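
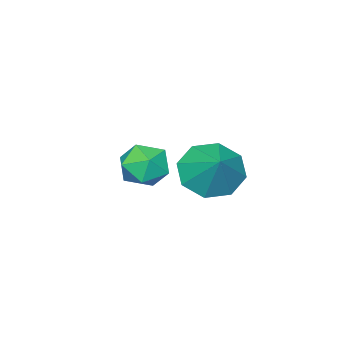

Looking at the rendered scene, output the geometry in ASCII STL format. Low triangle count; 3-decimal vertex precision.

solid 
facet normal -0.446 -0.606 -0.658
outer loop
vertex -2.113 -1.003 1.239
vertex -3.044 -0.68 1.573
vertex -2.379 -0.37 0.836
endloop
endfacet
facet normal 0.939 0.330 -0.102
outer loop
vertex -2.113 -1.003 1.239
vertex -2.379 -0.37 0.836
vertex -2.396 0.2 2.527
endloop
endfacet
facet normal -0.447 -0.606 -0.658
outer loop
vertex -2.379 -0.37 0.836
vertex -3.044 -0.68 1.573
vertex -3.034 0.081 0.865
endloop
endfacet
facet normal 0.539 0.800 -0.264
outer loop
vertex -2.379 -0.37 0.836
vertex -3.034 0.081 0.865
vertex -2.396 0.2 2.527
endloop
endfacet
facet normal -0.447 -0.606 -0.658
outer loop
vertex -3.034 0.081 0.865
vertex -3.044 -0.68 1.573
vertex -3.695 0.087 1.308
endloop
endfacet
facet normal -0.031 0.998 -0.060
outer loop
vertex -3.034 0.081 0.865
vertex -3.695 0.087 1.308
vertex -2.396 0.2 2.527
endloop
endfacet
facet normal -0.447 -0.606 -0.658
outer loop
vertex -3.695 0.087 1.308
vertex -3.044 -0.68 1.573
vertex -3.974 -0.357 1.907
endloop
endfacet
facet normal -0.440 0.807 0.394
outer loop
vertex -3.695 0.087 1.308
vertex -3.974 -0.357 1.907
vertex -2.396 0.2 2.527
endloop
endfacet
facet normal -0.447 -0.606 -0.658
outer loop
vertex -3.974 -0.357 1.907
vertex -3.044 -0.68 1.573
vertex -3.709 -0.99 2.31
endloop
endfacet
facet normal -0.446 0.341 0.828
outer loop
vertex -3.974 -0.357 1.907
vertex -3.709 -0.99 2.31
vertex -2.396 0.2 2.527
endloop
endfacet
facet normal -0.446 -0.607 -0.658
outer loop
vertex -3.709 -0.99 2.31
vertex -3.044 -0.68 1.573
vertex -3.054 -1.441 2.282
endloop
endfacet
facet normal -0.047 -0.129 0.991
outer loop
vertex -3.709 -0.99 2.31
vertex -3.054 -1.441 2.282
vertex -2.396 0.2 2.527
endloop
endfacet
facet normal -0.446 -0.607 -0.658
outer loop
vertex -3.054 -1.441 2.282
vertex -3.044 -0.68 1.573
vertex -2.393 -1.446 1.838
endloop
endfacet
facet normal 0.525 -0.328 0.785
outer loop
vertex -3.054 -1.441 2.282
vertex -2.393 -1.446 1.838
vertex -2.396 0.2 2.527
endloop
endfacet
facet normal -0.446 -0.607 -0.658
outer loop
vertex -2.393 -1.446 1.838
vertex -3.044 -0.68 1.573
vertex -2.113 -1.003 1.239
endloop
endfacet
facet normal 0.932 -0.138 0.334
outer loop
vertex -2.393 -1.446 1.838
vertex -2.113 -1.003 1.239
vertex -2.396 0.2 2.527
endloop
endfacet
facet normal -0.540 -0.204 0.817
outer loop
vertex -4.198 -3.54 0.891
vertex -4.308 -4.401 0.603
vertex -3.593 -4.184 1.13
endloop
endfacet
facet normal -0.055 0.302 0.952
outer loop
vertex -4.198 -3.54 0.891
vertex -3.593 -4.184 1.13
vertex -3.302 -3.352 0.883
endloop
endfacet
facet normal -0.173 0.845 0.506
outer loop
vertex -4.198 -3.54 0.891
vertex -3.302 -3.352 0.883
vertex -3.838 -3.055 0.204
endloop
endfacet
facet normal -0.731 0.676 0.094
outer loop
vertex -4.198 -3.54 0.891
vertex -3.838 -3.055 0.204
vertex -4.46 -3.703 0.031
endloop
endfacet
facet normal -0.958 0.026 0.287
outer loop
vertex -4.198 -3.54 0.891
vertex -4.46 -3.703 0.031
vertex -4.308 -4.401 0.603
endloop
endfacet
facet normal 0.591 0.033 0.806
outer loop
vertex -3.302 -3.352 0.883
vertex -3.593 -4.184 1.13
vertex -2.86 -4.097 0.589
endloop
endfacet
facet normal -0.194 -0.786 0.587
outer loop
vertex -3.593 -4.184 1.13
vertex -4.308 -4.401 0.603
vertex -3.482 -4.745 0.416
endloop
endfacet
facet normal -0.871 -0.411 -0.269
outer loop
vertex -4.308 -4.401 0.603
vertex -4.46 -3.703 0.031
vertex -4.018 -4.448 -0.263
endloop
endfacet
facet normal -0.504 0.639 -0.581
outer loop
vertex -4.46 -3.703 0.031
vertex -3.838 -3.055 0.204
vertex -3.727 -3.616 -0.51
endloop
endfacet
facet normal 0.399 0.913 0.084
outer loop
vertex -3.838 -3.055 0.204
vertex -3.302 -3.352 0.883
vertex -3.012 -3.399 0.017
endloop
endfacet
facet normal 0.731 -0.676 -0.094
outer loop
vertex -3.122 -4.26 -0.271
vertex -2.86 -4.097 0.589
vertex -3.482 -4.745 0.416
endloop
endfacet
facet normal 0.173 -0.845 -0.506
outer loop
vertex -3.122 -4.26 -0.271
vertex -3.482 -4.745 0.416
vertex -4.018 -4.448 -0.263
endloop
endfacet
facet normal 0.055 -0.302 -0.952
outer loop
vertex -3.122 -4.26 -0.271
vertex -4.018 -4.448 -0.263
vertex -3.727 -3.616 -0.51
endloop
endfacet
facet normal 0.540 0.204 -0.817
outer loop
vertex -3.122 -4.26 -0.271
vertex -3.727 -3.616 -0.51
vertex -3.012 -3.399 0.017
endloop
endfacet
facet normal 0.958 -0.026 -0.287
outer loop
vertex -3.122 -4.26 -0.271
vertex -3.012 -3.399 0.017
vertex -2.86 -4.097 0.589
endloop
endfacet
facet normal 0.504 -0.639 0.581
outer loop
vertex -3.482 -4.745 0.416
vertex -2.86 -4.097 0.589
vertex -3.593 -4.184 1.13
endloop
endfacet
facet normal -0.399 -0.913 -0.084
outer loop
vertex -4.018 -4.448 -0.263
vertex -3.482 -4.745 0.416
vertex -4.308 -4.401 0.603
endloop
endfacet
facet normal -0.591 -0.033 -0.806
outer loop
vertex -3.727 -3.616 -0.51
vertex -4.018 -4.448 -0.263
vertex -4.46 -3.703 0.031
endloop
endfacet
facet normal 0.194 0.786 -0.587
outer loop
vertex -3.012 -3.399 0.017
vertex -3.727 -3.616 -0.51
vertex -3.838 -3.055 0.204
endloop
endfacet
facet normal 0.871 0.411 0.269
outer loop
vertex -2.86 -4.097 0.589
vertex -3.012 -3.399 0.017
vertex -3.302 -3.352 0.883
endloop
endfacet

endsolid


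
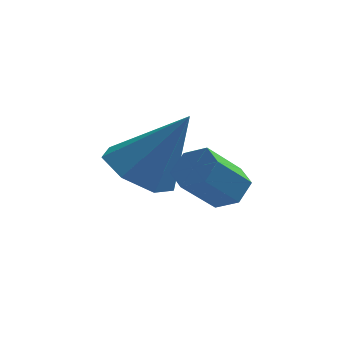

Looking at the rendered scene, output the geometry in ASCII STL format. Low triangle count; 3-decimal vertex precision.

solid 
facet normal 0.508 0.504 -0.698
outer loop
vertex 2.734 1.69 -2.861
vertex 2.5 1.328 -3.293
vertex 2.209 1.84 -3.135
endloop
endfacet
facet normal -0.055 0.827 0.559
outer loop
vertex 2.734 1.69 -2.861
vertex 2.209 1.84 -3.135
vertex 2.073 1.034 -1.955
endloop
endfacet
facet normal -0.054 0.827 0.559
outer loop
vertex 2.073 1.034 -1.955
vertex 2.209 1.84 -3.135
vertex 1.549 1.184 -2.228
endloop
endfacet
facet normal -0.508 -0.505 0.697
outer loop
vertex 2.073 1.034 -1.955
vertex 1.549 1.184 -2.228
vertex 1.84 0.672 -2.387
endloop
endfacet
facet normal 0.509 0.505 -0.697
outer loop
vertex 2.209 1.84 -3.135
vertex 2.5 1.328 -3.293
vertex 1.976 1.478 -3.567
endloop
endfacet
facet normal -0.772 0.626 -0.109
outer loop
vertex 2.209 1.84 -3.135
vertex 1.976 1.478 -3.567
vertex 1.549 1.184 -2.228
endloop
endfacet
facet normal -0.771 0.627 -0.108
outer loop
vertex 1.549 1.184 -2.228
vertex 1.976 1.478 -3.567
vertex 1.315 0.822 -2.66
endloop
endfacet
facet normal -0.507 -0.505 0.698
outer loop
vertex 1.549 1.184 -2.228
vertex 1.315 0.822 -2.66
vertex 1.84 0.672 -2.387
endloop
endfacet
facet normal 0.509 0.505 -0.697
outer loop
vertex 1.976 1.478 -3.567
vertex 2.5 1.328 -3.293
vertex 2.267 0.966 -3.725
endloop
endfacet
facet normal -0.717 -0.201 -0.668
outer loop
vertex 1.976 1.478 -3.567
vertex 2.267 0.966 -3.725
vertex 1.315 0.822 -2.66
endloop
endfacet
facet normal -0.717 -0.200 -0.668
outer loop
vertex 1.315 0.822 -2.66
vertex 2.267 0.966 -3.725
vertex 1.606 0.31 -2.819
endloop
endfacet
facet normal -0.507 -0.505 0.698
outer loop
vertex 1.315 0.822 -2.66
vertex 1.606 0.31 -2.819
vertex 1.84 0.672 -2.387
endloop
endfacet
facet normal 0.508 0.505 -0.697
outer loop
vertex 2.267 0.966 -3.725
vertex 2.5 1.328 -3.293
vertex 2.791 0.816 -3.452
endloop
endfacet
facet normal 0.055 -0.827 -0.559
outer loop
vertex 2.267 0.966 -3.725
vertex 2.791 0.816 -3.452
vertex 1.606 0.31 -2.819
endloop
endfacet
facet normal 0.055 -0.828 -0.559
outer loop
vertex 1.606 0.31 -2.819
vertex 2.791 0.816 -3.452
vertex 2.131 0.16 -2.545
endloop
endfacet
facet normal -0.508 -0.504 0.698
outer loop
vertex 1.606 0.31 -2.819
vertex 2.131 0.16 -2.545
vertex 1.84 0.672 -2.387
endloop
endfacet
facet normal 0.507 0.505 -0.698
outer loop
vertex 2.791 0.816 -3.452
vertex 2.5 1.328 -3.293
vertex 3.025 1.178 -3.02
endloop
endfacet
facet normal 0.771 -0.627 0.108
outer loop
vertex 2.791 0.816 -3.452
vertex 3.025 1.178 -3.02
vertex 2.131 0.16 -2.545
endloop
endfacet
facet normal 0.772 -0.627 0.109
outer loop
vertex 2.131 0.16 -2.545
vertex 3.025 1.178 -3.02
vertex 2.364 0.522 -2.113
endloop
endfacet
facet normal -0.509 -0.505 0.697
outer loop
vertex 2.131 0.16 -2.545
vertex 2.364 0.522 -2.113
vertex 1.84 0.672 -2.387
endloop
endfacet
facet normal 0.507 0.505 -0.698
outer loop
vertex 3.025 1.178 -3.02
vertex 2.5 1.328 -3.293
vertex 2.734 1.69 -2.861
endloop
endfacet
facet normal 0.717 0.200 0.668
outer loop
vertex 3.025 1.178 -3.02
vertex 2.734 1.69 -2.861
vertex 2.364 0.522 -2.113
endloop
endfacet
facet normal 0.716 0.201 0.668
outer loop
vertex 2.364 0.522 -2.113
vertex 2.734 1.69 -2.861
vertex 2.073 1.034 -1.955
endloop
endfacet
facet normal -0.509 -0.505 0.697
outer loop
vertex 2.364 0.522 -2.113
vertex 2.073 1.034 -1.955
vertex 1.84 0.672 -2.387
endloop
endfacet
facet normal -0.556 -0.067 -0.829
outer loop
vertex 1.11 2.783 -4.197
vertex 0.279 2.861 -3.646
vertex 0.818 3.59 -4.066
endloop
endfacet
facet normal 0.918 0.359 -0.167
outer loop
vertex 1.11 2.783 -4.197
vertex 0.818 3.59 -4.066
vertex 1.441 2.999 -1.914
endloop
endfacet
facet normal -0.556 -0.066 -0.829
outer loop
vertex 0.818 3.59 -4.066
vertex 0.279 2.861 -3.646
vertex 0.121 3.848 -3.619
endloop
endfacet
facet normal 0.415 0.901 0.127
outer loop
vertex 0.818 3.59 -4.066
vertex 0.121 3.848 -3.619
vertex 1.441 2.999 -1.914
endloop
endfacet
facet normal -0.556 -0.066 -0.829
outer loop
vertex 0.121 3.848 -3.619
vertex 0.279 2.861 -3.646
vertex -0.458 3.362 -3.192
endloop
endfacet
facet normal -0.236 0.785 0.573
outer loop
vertex 0.121 3.848 -3.619
vertex -0.458 3.362 -3.192
vertex 1.441 2.999 -1.914
endloop
endfacet
facet normal -0.556 -0.068 -0.828
outer loop
vertex -0.458 3.362 -3.192
vertex 0.279 2.861 -3.646
vertex -0.481 2.499 -3.106
endloop
endfacet
facet normal -0.543 0.098 0.834
outer loop
vertex -0.458 3.362 -3.192
vertex -0.481 2.499 -3.106
vertex 1.441 2.999 -1.914
endloop
endfacet
facet normal -0.557 -0.066 -0.828
outer loop
vertex -0.481 2.499 -3.106
vertex 0.279 2.861 -3.646
vertex 0.067 1.908 -3.427
endloop
endfacet
facet normal -0.276 -0.643 0.714
outer loop
vertex -0.481 2.499 -3.106
vertex 0.067 1.908 -3.427
vertex 1.441 2.999 -1.914
endloop
endfacet
facet normal -0.557 -0.067 -0.828
outer loop
vertex 0.067 1.908 -3.427
vertex 0.279 2.861 -3.646
vertex 0.775 2.035 -3.913
endloop
endfacet
facet normal 0.366 -0.880 0.303
outer loop
vertex 0.067 1.908 -3.427
vertex 0.775 2.035 -3.913
vertex 1.441 2.999 -1.914
endloop
endfacet
facet normal -0.556 -0.066 -0.829
outer loop
vertex 0.775 2.035 -3.913
vertex 0.279 2.861 -3.646
vertex 1.11 2.783 -4.197
endloop
endfacet
facet normal 0.896 -0.435 -0.089
outer loop
vertex 0.775 2.035 -3.913
vertex 1.11 2.783 -4.197
vertex 1.441 2.999 -1.914
endloop
endfacet

endsolid


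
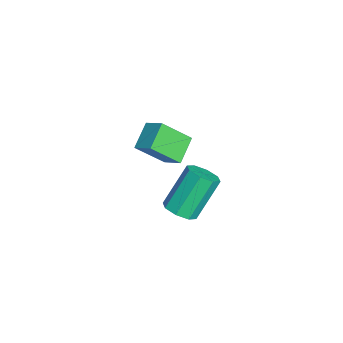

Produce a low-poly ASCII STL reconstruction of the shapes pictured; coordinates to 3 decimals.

solid 
facet normal 0.360 -0.462 -0.811
outer loop
vertex 3.798 0.378 0.619
vertex 3.156 0.536 0.244
vertex 3.823 0.887 0.34
endloop
endfacet
facet normal 0.932 0.138 0.335
outer loop
vertex 3.798 0.378 0.619
vertex 3.823 0.887 0.34
vertex 3.045 1.346 2.312
endloop
endfacet
facet normal 0.932 0.137 0.336
outer loop
vertex 3.045 1.346 2.312
vertex 3.823 0.887 0.34
vertex 3.071 1.855 2.032
endloop
endfacet
facet normal -0.360 0.464 0.809
outer loop
vertex 3.045 1.346 2.312
vertex 3.071 1.855 2.032
vertex 2.404 1.504 1.936
endloop
endfacet
facet normal 0.360 -0.463 -0.810
outer loop
vertex 3.823 0.887 0.34
vertex 3.156 0.536 0.244
vertex 3.458 1.191 0.004
endloop
endfacet
facet normal 0.691 0.716 -0.103
outer loop
vertex 3.823 0.887 0.34
vertex 3.458 1.191 0.004
vertex 3.071 1.855 2.032
endloop
endfacet
facet normal 0.691 0.716 -0.103
outer loop
vertex 3.071 1.855 2.032
vertex 3.458 1.191 0.004
vertex 2.706 2.159 1.696
endloop
endfacet
facet normal -0.360 0.463 0.810
outer loop
vertex 3.071 1.855 2.032
vertex 2.706 2.159 1.696
vertex 2.404 1.504 1.936
endloop
endfacet
facet normal 0.361 -0.463 -0.809
outer loop
vertex 3.458 1.191 0.004
vertex 3.156 0.536 0.244
vertex 2.916 1.111 -0.192
endloop
endfacet
facet normal 0.045 0.876 -0.481
outer loop
vertex 3.458 1.191 0.004
vertex 2.916 1.111 -0.192
vertex 2.706 2.159 1.696
endloop
endfacet
facet normal 0.044 0.876 -0.481
outer loop
vertex 2.706 2.159 1.696
vertex 2.916 1.111 -0.192
vertex 2.164 2.079 1.501
endloop
endfacet
facet normal -0.360 0.463 0.810
outer loop
vertex 2.706 2.159 1.696
vertex 2.164 2.079 1.501
vertex 2.404 1.504 1.936
endloop
endfacet
facet normal 0.361 -0.463 -0.810
outer loop
vertex 2.916 1.111 -0.192
vertex 3.156 0.536 0.244
vertex 2.515 0.694 -0.132
endloop
endfacet
facet normal -0.628 0.521 -0.577
outer loop
vertex 2.916 1.111 -0.192
vertex 2.515 0.694 -0.132
vertex 2.164 2.079 1.501
endloop
endfacet
facet normal -0.628 0.522 -0.578
outer loop
vertex 2.164 2.079 1.501
vertex 2.515 0.694 -0.132
vertex 1.762 1.662 1.561
endloop
endfacet
facet normal -0.359 0.463 0.810
outer loop
vertex 2.164 2.079 1.501
vertex 1.762 1.662 1.561
vertex 2.404 1.504 1.936
endloop
endfacet
facet normal 0.360 -0.464 -0.809
outer loop
vertex 2.515 0.694 -0.132
vertex 3.156 0.536 0.244
vertex 2.489 0.185 0.148
endloop
endfacet
facet normal -0.932 -0.137 -0.336
outer loop
vertex 2.515 0.694 -0.132
vertex 2.489 0.185 0.148
vertex 1.762 1.662 1.561
endloop
endfacet
facet normal -0.932 -0.138 -0.335
outer loop
vertex 1.762 1.662 1.561
vertex 2.489 0.185 0.148
vertex 1.737 1.153 1.84
endloop
endfacet
facet normal -0.360 0.462 0.811
outer loop
vertex 1.762 1.662 1.561
vertex 1.737 1.153 1.84
vertex 2.404 1.504 1.936
endloop
endfacet
facet normal 0.360 -0.463 -0.810
outer loop
vertex 2.489 0.185 0.148
vertex 3.156 0.536 0.244
vertex 2.854 -0.119 0.484
endloop
endfacet
facet normal -0.691 -0.716 0.103
outer loop
vertex 2.489 0.185 0.148
vertex 2.854 -0.119 0.484
vertex 1.737 1.153 1.84
endloop
endfacet
facet normal -0.691 -0.716 0.103
outer loop
vertex 1.737 1.153 1.84
vertex 2.854 -0.119 0.484
vertex 2.102 0.849 2.176
endloop
endfacet
facet normal -0.360 0.463 0.810
outer loop
vertex 1.737 1.153 1.84
vertex 2.102 0.849 2.176
vertex 2.404 1.504 1.936
endloop
endfacet
facet normal 0.360 -0.463 -0.810
outer loop
vertex 2.854 -0.119 0.484
vertex 3.156 0.536 0.244
vertex 3.396 -0.039 0.679
endloop
endfacet
facet normal -0.044 -0.875 0.481
outer loop
vertex 2.854 -0.119 0.484
vertex 3.396 -0.039 0.679
vertex 2.102 0.849 2.176
endloop
endfacet
facet normal -0.045 -0.876 0.481
outer loop
vertex 2.102 0.849 2.176
vertex 3.396 -0.039 0.679
vertex 2.644 0.929 2.372
endloop
endfacet
facet normal -0.361 0.463 0.809
outer loop
vertex 2.102 0.849 2.176
vertex 2.644 0.929 2.372
vertex 2.404 1.504 1.936
endloop
endfacet
facet normal 0.359 -0.463 -0.810
outer loop
vertex 3.396 -0.039 0.679
vertex 3.156 0.536 0.244
vertex 3.798 0.378 0.619
endloop
endfacet
facet normal 0.628 -0.522 0.577
outer loop
vertex 3.396 -0.039 0.679
vertex 3.798 0.378 0.619
vertex 2.644 0.929 2.372
endloop
endfacet
facet normal 0.628 -0.521 0.577
outer loop
vertex 2.644 0.929 2.372
vertex 3.798 0.378 0.619
vertex 3.045 1.346 2.312
endloop
endfacet
facet normal -0.361 0.463 0.810
outer loop
vertex 2.644 0.929 2.372
vertex 3.045 1.346 2.312
vertex 2.404 1.504 1.936
endloop
endfacet
facet normal -0.619 -0.600 -0.507
outer loop
vertex -1.735 -1.264 -0.142
vertex -2.804 -0.767 0.575
vertex -1.964 0.002 -1.359
endloop
endfacet
facet normal 0.774 -0.360 -0.520
outer loop
vertex -1.276 0.667 -0.795
vertex -1.735 -1.264 -0.142
vertex -1.964 0.002 -1.359
endloop
endfacet
facet normal -0.620 -0.599 -0.507
outer loop
vertex -1.964 0.002 -1.359
vertex -2.804 -0.767 0.575
vertex -3.032 0.499 -0.641
endloop
endfacet
facet normal -0.129 0.715 -0.687
outer loop
vertex -3.032 0.499 -0.641
vertex -1.276 0.667 -0.795
vertex -1.964 0.002 -1.359
endloop
endfacet
facet normal 0.128 -0.715 0.687
outer loop
vertex -1.735 -1.264 -0.142
vertex -2.116 -0.102 1.139
vertex -2.804 -0.767 0.575
endloop
endfacet
facet normal 0.775 -0.360 -0.520
outer loop
vertex -1.048 -0.599 0.421
vertex -1.735 -1.264 -0.142
vertex -1.276 0.667 -0.795
endloop
endfacet
facet normal 0.129 -0.715 0.687
outer loop
vertex -1.048 -0.599 0.421
vertex -2.116 -0.102 1.139
vertex -1.735 -1.264 -0.142
endloop
endfacet
facet normal -0.774 0.360 0.520
outer loop
vertex -2.804 -0.767 0.575
vertex -2.116 -0.102 1.139
vertex -3.032 0.499 -0.641
endloop
endfacet
facet normal -0.129 0.715 -0.687
outer loop
vertex -2.345 1.164 -0.078
vertex -1.276 0.667 -0.795
vertex -3.032 0.499 -0.641
endloop
endfacet
facet normal -0.775 0.360 0.520
outer loop
vertex -3.032 0.499 -0.641
vertex -2.116 -0.102 1.139
vertex -2.345 1.164 -0.078
endloop
endfacet
facet normal 0.619 0.599 0.508
outer loop
vertex -2.345 1.164 -0.078
vertex -1.048 -0.599 0.421
vertex -1.276 0.667 -0.795
endloop
endfacet
facet normal 0.620 0.599 0.507
outer loop
vertex -2.116 -0.102 1.139
vertex -1.048 -0.599 0.421
vertex -2.345 1.164 -0.078
endloop
endfacet

endsolid


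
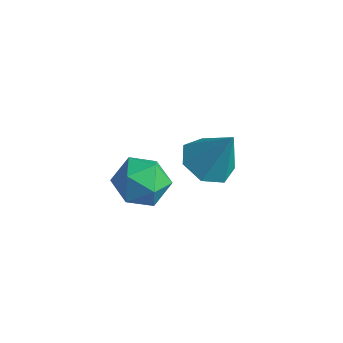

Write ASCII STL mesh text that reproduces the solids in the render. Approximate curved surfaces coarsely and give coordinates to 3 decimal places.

solid 
facet normal -0.447 0.809 -0.382
outer loop
vertex -2.498 -2.145 0.94
vertex -3.268 -2.391 1.319
vertex -2.699 -1.866 1.765
endloop
endfacet
facet normal 0.244 0.935 -0.257
outer loop
vertex -2.498 -2.145 0.94
vertex -2.699 -1.866 1.765
vertex -1.869 -2.135 1.575
endloop
endfacet
facet normal 0.627 0.462 -0.628
outer loop
vertex -2.498 -2.145 0.94
vertex -1.869 -2.135 1.575
vertex -1.924 -2.826 1.012
endloop
endfacet
facet normal 0.172 0.041 -0.984
outer loop
vertex -2.498 -2.145 0.94
vertex -1.924 -2.826 1.012
vertex -2.789 -2.985 0.854
endloop
endfacet
facet normal -0.491 0.255 -0.833
outer loop
vertex -2.498 -2.145 0.94
vertex -2.789 -2.985 0.854
vertex -3.268 -2.391 1.319
endloop
endfacet
facet normal 0.366 0.821 0.437
outer loop
vertex -1.869 -2.135 1.575
vertex -2.699 -1.866 1.765
vertex -2.251 -2.375 2.346
endloop
endfacet
facet normal -0.752 0.617 0.233
outer loop
vertex -2.699 -1.866 1.765
vertex -3.268 -2.391 1.319
vertex -3.116 -2.534 2.188
endloop
endfacet
facet normal -0.824 -0.277 -0.494
outer loop
vertex -3.268 -2.391 1.319
vertex -2.789 -2.985 0.854
vertex -3.171 -3.225 1.625
endloop
endfacet
facet normal 0.250 -0.625 -0.740
outer loop
vertex -2.789 -2.985 0.854
vertex -1.924 -2.826 1.012
vertex -2.341 -3.494 1.435
endloop
endfacet
facet normal 0.985 0.055 -0.163
outer loop
vertex -1.924 -2.826 1.012
vertex -1.869 -2.135 1.575
vertex -1.772 -2.969 1.881
endloop
endfacet
facet normal -0.172 -0.041 0.984
outer loop
vertex -2.542 -3.215 2.26
vertex -2.251 -2.375 2.346
vertex -3.116 -2.534 2.188
endloop
endfacet
facet normal -0.627 -0.462 0.628
outer loop
vertex -2.542 -3.215 2.26
vertex -3.116 -2.534 2.188
vertex -3.171 -3.225 1.625
endloop
endfacet
facet normal -0.244 -0.935 0.257
outer loop
vertex -2.542 -3.215 2.26
vertex -3.171 -3.225 1.625
vertex -2.341 -3.494 1.435
endloop
endfacet
facet normal 0.447 -0.809 0.382
outer loop
vertex -2.542 -3.215 2.26
vertex -2.341 -3.494 1.435
vertex -1.772 -2.969 1.881
endloop
endfacet
facet normal 0.491 -0.255 0.833
outer loop
vertex -2.542 -3.215 2.26
vertex -1.772 -2.969 1.881
vertex -2.251 -2.375 2.346
endloop
endfacet
facet normal -0.250 0.625 0.740
outer loop
vertex -3.116 -2.534 2.188
vertex -2.251 -2.375 2.346
vertex -2.699 -1.866 1.765
endloop
endfacet
facet normal -0.985 -0.055 0.163
outer loop
vertex -3.171 -3.225 1.625
vertex -3.116 -2.534 2.188
vertex -3.268 -2.391 1.319
endloop
endfacet
facet normal -0.366 -0.821 -0.437
outer loop
vertex -2.341 -3.494 1.435
vertex -3.171 -3.225 1.625
vertex -2.789 -2.985 0.854
endloop
endfacet
facet normal 0.752 -0.617 -0.233
outer loop
vertex -1.772 -2.969 1.881
vertex -2.341 -3.494 1.435
vertex -1.924 -2.826 1.012
endloop
endfacet
facet normal 0.824 0.277 0.494
outer loop
vertex -2.251 -2.375 2.346
vertex -1.772 -2.969 1.881
vertex -1.869 -2.135 1.575
endloop
endfacet
facet normal -0.436 -0.185 -0.881
outer loop
vertex -1.955 0.171 -0.363
vertex -2.742 0.341 -0.009
vertex -2.185 0.898 -0.402
endloop
endfacet
facet normal 0.953 0.300 -0.035
outer loop
vertex -1.955 0.171 -0.363
vertex -2.185 0.898 -0.402
vertex -2.038 0.639 1.409
endloop
endfacet
facet normal -0.437 -0.185 -0.880
outer loop
vertex -2.185 0.898 -0.402
vertex -2.742 0.341 -0.009
vertex -2.835 1.205 -0.144
endloop
endfacet
facet normal 0.454 0.886 0.090
outer loop
vertex -2.185 0.898 -0.402
vertex -2.835 1.205 -0.144
vertex -2.038 0.639 1.409
endloop
endfacet
facet normal -0.438 -0.185 -0.880
outer loop
vertex -2.835 1.205 -0.144
vertex -2.742 0.341 -0.009
vertex -3.414 0.862 0.216
endloop
endfacet
facet normal -0.240 0.866 0.439
outer loop
vertex -2.835 1.205 -0.144
vertex -3.414 0.862 0.216
vertex -2.038 0.639 1.409
endloop
endfacet
facet normal -0.438 -0.185 -0.880
outer loop
vertex -3.414 0.862 0.216
vertex -2.742 0.341 -0.009
vertex -3.487 0.126 0.407
endloop
endfacet
facet normal -0.609 0.255 0.751
outer loop
vertex -3.414 0.862 0.216
vertex -3.487 0.126 0.407
vertex -2.038 0.639 1.409
endloop
endfacet
facet normal -0.438 -0.185 -0.880
outer loop
vertex -3.487 0.126 0.407
vertex -2.742 0.341 -0.009
vertex -2.999 -0.448 0.285
endloop
endfacet
facet normal -0.374 -0.486 0.790
outer loop
vertex -3.487 0.126 0.407
vertex -2.999 -0.448 0.285
vertex -2.038 0.639 1.409
endloop
endfacet
facet normal -0.437 -0.186 -0.880
outer loop
vertex -2.999 -0.448 0.285
vertex -2.742 0.341 -0.009
vertex -2.317 -0.428 -0.058
endloop
endfacet
facet normal 0.288 -0.800 0.527
outer loop
vertex -2.999 -0.448 0.285
vertex -2.317 -0.428 -0.058
vertex -2.038 0.639 1.409
endloop
endfacet
facet normal -0.436 -0.185 -0.881
outer loop
vertex -2.317 -0.428 -0.058
vertex -2.742 0.341 -0.009
vertex -1.955 0.171 -0.363
endloop
endfacet
facet normal 0.879 -0.450 0.160
outer loop
vertex -2.317 -0.428 -0.058
vertex -1.955 0.171 -0.363
vertex -2.038 0.639 1.409
endloop
endfacet

endsolid


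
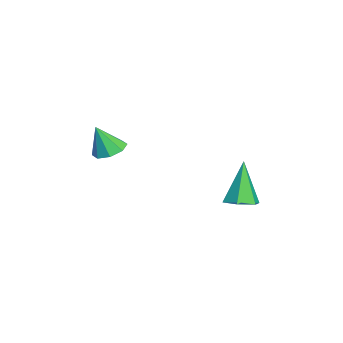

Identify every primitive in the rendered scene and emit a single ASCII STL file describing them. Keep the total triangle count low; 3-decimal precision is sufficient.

solid 
facet normal -0.069 0.383 -0.921
outer loop
vertex -0.039 -2.755 2.112
vertex -0.539 -3.284 1.93
vertex -0.579 -2.593 2.22
endloop
endfacet
facet normal 0.328 0.616 0.716
outer loop
vertex -0.039 -2.755 2.112
vertex -0.579 -2.593 2.22
vertex -0.441 -3.816 3.21
endloop
endfacet
facet normal -0.069 0.383 -0.921
outer loop
vertex -0.579 -2.593 2.22
vertex -0.539 -3.284 1.93
vertex -1.096 -2.836 2.158
endloop
endfacet
facet normal -0.354 0.564 0.746
outer loop
vertex -0.579 -2.593 2.22
vertex -1.096 -2.836 2.158
vertex -0.441 -3.816 3.21
endloop
endfacet
facet normal -0.069 0.383 -0.921
outer loop
vertex -1.096 -2.836 2.158
vertex -0.539 -3.284 1.93
vertex -1.286 -3.342 1.962
endloop
endfacet
facet normal -0.811 0.080 0.580
outer loop
vertex -1.096 -2.836 2.158
vertex -1.286 -3.342 1.962
vertex -0.441 -3.816 3.21
endloop
endfacet
facet normal -0.069 0.382 -0.921
outer loop
vertex -1.286 -3.342 1.962
vertex -0.539 -3.284 1.93
vertex -1.038 -3.813 1.748
endloop
endfacet
facet normal -0.773 -0.550 0.315
outer loop
vertex -1.286 -3.342 1.962
vertex -1.038 -3.813 1.748
vertex -0.441 -3.816 3.21
endloop
endfacet
facet normal -0.070 0.383 -0.921
outer loop
vertex -1.038 -3.813 1.748
vertex -0.539 -3.284 1.93
vertex -0.498 -3.974 1.64
endloop
endfacet
facet normal -0.265 -0.959 0.106
outer loop
vertex -1.038 -3.813 1.748
vertex -0.498 -3.974 1.64
vertex -0.441 -3.816 3.21
endloop
endfacet
facet normal -0.070 0.383 -0.921
outer loop
vertex -0.498 -3.974 1.64
vertex -0.539 -3.284 1.93
vertex 0.018 -3.731 1.702
endloop
endfacet
facet normal 0.417 -0.906 0.076
outer loop
vertex -0.498 -3.974 1.64
vertex 0.018 -3.731 1.702
vertex -0.441 -3.816 3.21
endloop
endfacet
facet normal -0.070 0.382 -0.921
outer loop
vertex 0.018 -3.731 1.702
vertex -0.539 -3.284 1.93
vertex 0.209 -3.226 1.897
endloop
endfacet
facet normal 0.873 -0.424 0.242
outer loop
vertex 0.018 -3.731 1.702
vertex 0.209 -3.226 1.897
vertex -0.441 -3.816 3.21
endloop
endfacet
facet normal -0.070 0.383 -0.921
outer loop
vertex 0.209 -3.226 1.897
vertex -0.539 -3.284 1.93
vertex -0.039 -2.755 2.112
endloop
endfacet
facet normal 0.836 0.209 0.508
outer loop
vertex 0.209 -3.226 1.897
vertex -0.039 -2.755 2.112
vertex -0.441 -3.816 3.21
endloop
endfacet
facet normal 0.363 -0.050 -0.931
outer loop
vertex 0.285 1.688 -0.65
vertex -0.402 1.858 -0.927
vertex 0.091 2.414 -0.765
endloop
endfacet
facet normal 0.744 0.294 0.600
outer loop
vertex 0.285 1.688 -0.65
vertex 0.091 2.414 -0.765
vertex -1.158 1.962 1.007
endloop
endfacet
facet normal 0.363 -0.050 -0.931
outer loop
vertex 0.091 2.414 -0.765
vertex -0.402 1.858 -0.927
vertex -0.596 2.584 -1.042
endloop
endfacet
facet normal 0.106 0.943 0.315
outer loop
vertex 0.091 2.414 -0.765
vertex -0.596 2.584 -1.042
vertex -1.158 1.962 1.007
endloop
endfacet
facet normal 0.364 -0.050 -0.930
outer loop
vertex -0.596 2.584 -1.042
vertex -0.402 1.858 -0.927
vertex -1.088 2.028 -1.205
endloop
endfacet
facet normal -0.748 0.663 -0.004
outer loop
vertex -0.596 2.584 -1.042
vertex -1.088 2.028 -1.205
vertex -1.158 1.962 1.007
endloop
endfacet
facet normal 0.364 -0.050 -0.930
outer loop
vertex -1.088 2.028 -1.205
vertex -0.402 1.858 -0.927
vertex -0.894 1.303 -1.09
endloop
endfacet
facet normal -0.964 -0.264 -0.038
outer loop
vertex -1.088 2.028 -1.205
vertex -0.894 1.303 -1.09
vertex -1.158 1.962 1.007
endloop
endfacet
facet normal 0.364 -0.050 -0.930
outer loop
vertex -0.894 1.303 -1.09
vertex -0.402 1.858 -0.927
vertex -0.208 1.132 -0.812
endloop
endfacet
facet normal -0.327 -0.913 0.246
outer loop
vertex -0.894 1.303 -1.09
vertex -0.208 1.132 -0.812
vertex -1.158 1.962 1.007
endloop
endfacet
facet normal 0.363 -0.050 -0.931
outer loop
vertex -0.208 1.132 -0.812
vertex -0.402 1.858 -0.927
vertex 0.285 1.688 -0.65
endloop
endfacet
facet normal 0.529 -0.633 0.565
outer loop
vertex -0.208 1.132 -0.812
vertex 0.285 1.688 -0.65
vertex -1.158 1.962 1.007
endloop
endfacet

endsolid


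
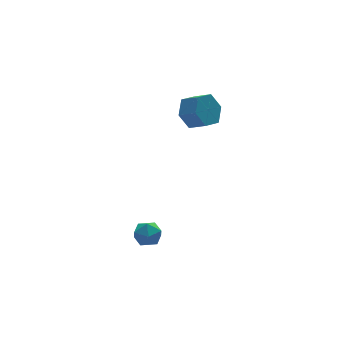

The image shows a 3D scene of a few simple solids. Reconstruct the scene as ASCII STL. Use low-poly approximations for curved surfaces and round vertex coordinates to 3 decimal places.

solid 
facet normal 0.218 0.581 0.784
outer loop
vertex -2.192 0.846 -2.812
vertex -2.055 0.239 -2.4
vertex -1.504 0.558 -2.79
endloop
endfacet
facet normal 0.376 0.911 0.171
outer loop
vertex -2.192 0.846 -2.812
vertex -1.504 0.558 -2.79
vertex -1.788 0.797 -3.438
endloop
endfacet
facet normal -0.221 0.951 -0.217
outer loop
vertex -2.192 0.846 -2.812
vertex -1.788 0.797 -3.438
vertex -2.514 0.626 -3.448
endloop
endfacet
facet normal -0.748 0.646 0.155
outer loop
vertex -2.192 0.846 -2.812
vertex -2.514 0.626 -3.448
vertex -2.679 0.281 -2.807
endloop
endfacet
facet normal -0.477 0.418 0.774
outer loop
vertex -2.192 0.846 -2.812
vertex -2.679 0.281 -2.807
vertex -2.055 0.239 -2.4
endloop
endfacet
facet normal 0.844 0.505 -0.184
outer loop
vertex -1.788 0.797 -3.438
vertex -1.504 0.558 -2.79
vertex -1.401 0.159 -3.413
endloop
endfacet
facet normal 0.589 -0.030 0.808
outer loop
vertex -1.504 0.558 -2.79
vertex -2.055 0.239 -2.4
vertex -1.566 -0.186 -2.772
endloop
endfacet
facet normal -0.536 -0.294 0.791
outer loop
vertex -2.055 0.239 -2.4
vertex -2.679 0.281 -2.807
vertex -2.292 -0.357 -2.782
endloop
endfacet
facet normal -0.975 0.076 -0.210
outer loop
vertex -2.679 0.281 -2.807
vertex -2.514 0.626 -3.448
vertex -2.576 -0.118 -3.43
endloop
endfacet
facet normal -0.123 0.570 -0.813
outer loop
vertex -2.514 0.626 -3.448
vertex -1.788 0.797 -3.438
vertex -2.025 0.201 -3.82
endloop
endfacet
facet normal 0.748 -0.646 -0.155
outer loop
vertex -1.888 -0.406 -3.408
vertex -1.401 0.159 -3.413
vertex -1.566 -0.186 -2.772
endloop
endfacet
facet normal 0.221 -0.951 0.217
outer loop
vertex -1.888 -0.406 -3.408
vertex -1.566 -0.186 -2.772
vertex -2.292 -0.357 -2.782
endloop
endfacet
facet normal -0.376 -0.911 -0.171
outer loop
vertex -1.888 -0.406 -3.408
vertex -2.292 -0.357 -2.782
vertex -2.576 -0.118 -3.43
endloop
endfacet
facet normal -0.218 -0.581 -0.784
outer loop
vertex -1.888 -0.406 -3.408
vertex -2.576 -0.118 -3.43
vertex -2.025 0.201 -3.82
endloop
endfacet
facet normal 0.477 -0.418 -0.774
outer loop
vertex -1.888 -0.406 -3.408
vertex -2.025 0.201 -3.82
vertex -1.401 0.159 -3.413
endloop
endfacet
facet normal 0.975 -0.076 0.210
outer loop
vertex -1.566 -0.186 -2.772
vertex -1.401 0.159 -3.413
vertex -1.504 0.558 -2.79
endloop
endfacet
facet normal 0.123 -0.570 0.813
outer loop
vertex -2.292 -0.357 -2.782
vertex -1.566 -0.186 -2.772
vertex -2.055 0.239 -2.4
endloop
endfacet
facet normal -0.844 -0.505 0.184
outer loop
vertex -2.576 -0.118 -3.43
vertex -2.292 -0.357 -2.782
vertex -2.679 0.281 -2.807
endloop
endfacet
facet normal -0.589 0.030 -0.808
outer loop
vertex -2.025 0.201 -3.82
vertex -2.576 -0.118 -3.43
vertex -2.514 0.626 -3.448
endloop
endfacet
facet normal 0.536 0.294 -0.791
outer loop
vertex -1.401 0.159 -3.413
vertex -2.025 0.201 -3.82
vertex -1.788 0.797 -3.438
endloop
endfacet
facet normal -0.439 0.752 -0.492
outer loop
vertex 1.883 3.153 2.908
vertex 1.421 2.546 2.393
vertex 1.058 2.851 3.182
endloop
endfacet
facet normal 0.062 0.572 0.818
outer loop
vertex 1.883 3.153 2.908
vertex 1.058 2.851 3.182
vertex 2.321 2.401 3.401
endloop
endfacet
facet normal 0.062 0.573 0.817
outer loop
vertex 2.321 2.401 3.401
vertex 1.058 2.851 3.182
vertex 1.496 2.1 3.675
endloop
endfacet
facet normal 0.438 -0.751 0.494
outer loop
vertex 2.321 2.401 3.401
vertex 1.496 2.1 3.675
vertex 1.859 1.794 2.887
endloop
endfacet
facet normal -0.439 0.751 -0.493
outer loop
vertex 1.058 2.851 3.182
vertex 1.421 2.546 2.393
vertex 0.596 2.244 2.668
endloop
endfacet
facet normal -0.745 0.003 0.667
outer loop
vertex 1.058 2.851 3.182
vertex 0.596 2.244 2.668
vertex 1.496 2.1 3.675
endloop
endfacet
facet normal -0.745 0.003 0.667
outer loop
vertex 1.496 2.1 3.675
vertex 0.596 2.244 2.668
vertex 1.034 1.493 3.161
endloop
endfacet
facet normal 0.438 -0.751 0.494
outer loop
vertex 1.496 2.1 3.675
vertex 1.034 1.493 3.161
vertex 1.859 1.794 2.887
endloop
endfacet
facet normal -0.439 0.751 -0.493
outer loop
vertex 0.596 2.244 2.668
vertex 1.421 2.546 2.393
vertex 0.959 1.939 1.879
endloop
endfacet
facet normal -0.808 -0.570 -0.151
outer loop
vertex 0.596 2.244 2.668
vertex 0.959 1.939 1.879
vertex 1.034 1.493 3.161
endloop
endfacet
facet normal -0.808 -0.570 -0.151
outer loop
vertex 1.034 1.493 3.161
vertex 0.959 1.939 1.879
vertex 1.397 1.187 2.372
endloop
endfacet
facet normal 0.438 -0.752 0.493
outer loop
vertex 1.034 1.493 3.161
vertex 1.397 1.187 2.372
vertex 1.859 1.794 2.887
endloop
endfacet
facet normal -0.438 0.751 -0.494
outer loop
vertex 0.959 1.939 1.879
vertex 1.421 2.546 2.393
vertex 1.784 2.24 1.605
endloop
endfacet
facet normal -0.063 -0.572 -0.818
outer loop
vertex 0.959 1.939 1.879
vertex 1.784 2.24 1.605
vertex 1.397 1.187 2.372
endloop
endfacet
facet normal -0.062 -0.573 -0.817
outer loop
vertex 1.397 1.187 2.372
vertex 1.784 2.24 1.605
vertex 2.222 1.489 2.098
endloop
endfacet
facet normal 0.439 -0.752 0.492
outer loop
vertex 1.397 1.187 2.372
vertex 2.222 1.489 2.098
vertex 1.859 1.794 2.887
endloop
endfacet
facet normal -0.438 0.751 -0.494
outer loop
vertex 1.784 2.24 1.605
vertex 1.421 2.546 2.393
vertex 2.246 2.847 2.119
endloop
endfacet
facet normal 0.745 -0.003 -0.667
outer loop
vertex 1.784 2.24 1.605
vertex 2.246 2.847 2.119
vertex 2.222 1.489 2.098
endloop
endfacet
facet normal 0.745 -0.003 -0.667
outer loop
vertex 2.222 1.489 2.098
vertex 2.246 2.847 2.119
vertex 2.684 2.096 2.612
endloop
endfacet
facet normal 0.439 -0.751 0.493
outer loop
vertex 2.222 1.489 2.098
vertex 2.684 2.096 2.612
vertex 1.859 1.794 2.887
endloop
endfacet
facet normal -0.438 0.752 -0.493
outer loop
vertex 2.246 2.847 2.119
vertex 1.421 2.546 2.393
vertex 1.883 3.153 2.908
endloop
endfacet
facet normal 0.808 0.570 0.151
outer loop
vertex 2.246 2.847 2.119
vertex 1.883 3.153 2.908
vertex 2.684 2.096 2.612
endloop
endfacet
facet normal 0.808 0.570 0.151
outer loop
vertex 2.684 2.096 2.612
vertex 1.883 3.153 2.908
vertex 2.321 2.401 3.401
endloop
endfacet
facet normal 0.439 -0.751 0.493
outer loop
vertex 2.684 2.096 2.612
vertex 2.321 2.401 3.401
vertex 1.859 1.794 2.887
endloop
endfacet

endsolid


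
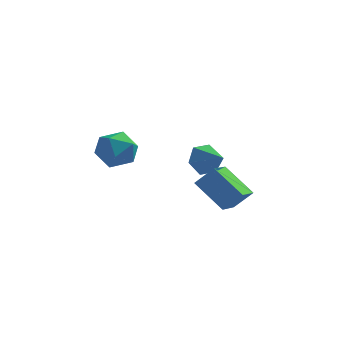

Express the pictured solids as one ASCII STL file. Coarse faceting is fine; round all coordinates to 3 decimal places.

solid 
facet normal -0.725 0.346 0.596
outer loop
vertex 2.623 -0.922 -2.022
vertex 2.855 0.439 -2.529
vertex 1.778 -1.118 -2.936
endloop
endfacet
facet normal -0.158 -0.925 0.344
outer loop
vertex 3.205 -1.799 -4.111
vertex 2.623 -0.922 -2.022
vertex 1.778 -1.118 -2.936
endloop
endfacet
facet normal -0.725 0.345 0.596
outer loop
vertex 1.778 -1.118 -2.936
vertex 2.855 0.439 -2.529
vertex 2.009 0.242 -3.443
endloop
endfacet
facet normal -0.671 -0.156 -0.725
outer loop
vertex 2.009 0.242 -3.443
vertex 3.205 -1.799 -4.111
vertex 1.778 -1.118 -2.936
endloop
endfacet
facet normal 0.671 0.156 0.725
outer loop
vertex 2.623 -0.922 -2.022
vertex 4.282 -0.242 -3.704
vertex 2.855 0.439 -2.529
endloop
endfacet
facet normal -0.157 -0.925 0.345
outer loop
vertex 4.051 -1.602 -3.197
vertex 2.623 -0.922 -2.022
vertex 3.205 -1.799 -4.111
endloop
endfacet
facet normal 0.671 0.156 0.725
outer loop
vertex 4.051 -1.602 -3.197
vertex 4.282 -0.242 -3.704
vertex 2.623 -0.922 -2.022
endloop
endfacet
facet normal 0.157 0.925 -0.345
outer loop
vertex 2.855 0.439 -2.529
vertex 4.282 -0.242 -3.704
vertex 2.009 0.242 -3.443
endloop
endfacet
facet normal -0.671 -0.156 -0.725
outer loop
vertex 3.437 -0.438 -4.618
vertex 3.205 -1.799 -4.111
vertex 2.009 0.242 -3.443
endloop
endfacet
facet normal 0.158 0.926 -0.344
outer loop
vertex 2.009 0.242 -3.443
vertex 4.282 -0.242 -3.704
vertex 3.437 -0.438 -4.618
endloop
endfacet
facet normal 0.725 -0.346 -0.596
outer loop
vertex 3.437 -0.438 -4.618
vertex 4.051 -1.602 -3.197
vertex 3.205 -1.799 -4.111
endloop
endfacet
facet normal 0.725 -0.345 -0.596
outer loop
vertex 4.282 -0.242 -3.704
vertex 4.051 -1.602 -3.197
vertex 3.437 -0.438 -4.618
endloop
endfacet
facet normal -0.723 0.558 -0.408
outer loop
vertex 1.863 3.214 -4.276
vertex 1.339 3.11 -3.49
vertex 1.944 3.839 -3.565
endloop
endfacet
facet normal 0.952 0.169 -0.257
outer loop
vertex 1.863 3.214 -4.276
vertex 1.944 3.839 -3.565
vertex 2.401 2.29 -2.89
endloop
endfacet
facet normal -0.723 0.558 -0.408
outer loop
vertex 1.944 3.839 -3.565
vertex 1.339 3.11 -3.49
vertex 1.42 3.735 -2.779
endloop
endfacet
facet normal 0.717 0.445 0.537
outer loop
vertex 1.944 3.839 -3.565
vertex 1.42 3.735 -2.779
vertex 2.401 2.29 -2.89
endloop
endfacet
facet normal -0.722 0.558 -0.408
outer loop
vertex 1.42 3.735 -2.779
vertex 1.339 3.11 -3.49
vertex 0.815 3.007 -2.704
endloop
endfacet
facet normal 0.118 0.004 0.993
outer loop
vertex 1.42 3.735 -2.779
vertex 0.815 3.007 -2.704
vertex 2.401 2.29 -2.89
endloop
endfacet
facet normal -0.722 0.558 -0.408
outer loop
vertex 0.815 3.007 -2.704
vertex 1.339 3.11 -3.49
vertex 0.734 2.382 -3.415
endloop
endfacet
facet normal -0.246 -0.714 0.656
outer loop
vertex 0.815 3.007 -2.704
vertex 0.734 2.382 -3.415
vertex 2.401 2.29 -2.89
endloop
endfacet
facet normal -0.722 0.558 -0.408
outer loop
vertex 0.734 2.382 -3.415
vertex 1.339 3.11 -3.49
vertex 1.258 2.485 -4.201
endloop
endfacet
facet normal -0.011 -0.990 -0.137
outer loop
vertex 0.734 2.382 -3.415
vertex 1.258 2.485 -4.201
vertex 2.401 2.29 -2.89
endloop
endfacet
facet normal -0.723 0.558 -0.408
outer loop
vertex 1.258 2.485 -4.201
vertex 1.339 3.11 -3.49
vertex 1.863 3.214 -4.276
endloop
endfacet
facet normal 0.588 -0.549 -0.594
outer loop
vertex 1.258 2.485 -4.201
vertex 1.863 3.214 -4.276
vertex 2.401 2.29 -2.89
endloop
endfacet
facet normal 0.313 0.871 -0.378
outer loop
vertex -2.29 2.03 -3.438
vertex -2.725 2.584 -2.521
vertex -1.634 2.201 -2.501
endloop
endfacet
facet normal 0.741 0.338 -0.580
outer loop
vertex -2.29 2.03 -3.438
vertex -1.634 2.201 -2.501
vertex -1.602 1.184 -3.052
endloop
endfacet
facet normal 0.345 -0.143 -0.928
outer loop
vertex -2.29 2.03 -3.438
vertex -1.602 1.184 -3.052
vertex -2.673 0.939 -3.412
endloop
endfacet
facet normal -0.328 0.093 -0.940
outer loop
vertex -2.29 2.03 -3.438
vertex -2.673 0.939 -3.412
vertex -3.368 1.804 -3.084
endloop
endfacet
facet normal -0.348 0.720 -0.600
outer loop
vertex -2.29 2.03 -3.438
vertex -3.368 1.804 -3.084
vertex -2.725 2.584 -2.521
endloop
endfacet
facet normal 1.000 0.027 0.008
outer loop
vertex -1.602 1.184 -3.052
vertex -1.634 2.201 -2.501
vertex -1.612 1.216 -1.896
endloop
endfacet
facet normal 0.307 0.891 0.336
outer loop
vertex -1.634 2.201 -2.501
vertex -2.725 2.584 -2.521
vertex -2.307 2.081 -1.568
endloop
endfacet
facet normal -0.763 0.646 -0.024
outer loop
vertex -2.725 2.584 -2.521
vertex -3.368 1.804 -3.084
vertex -3.378 1.836 -1.928
endloop
endfacet
facet normal -0.731 -0.369 -0.574
outer loop
vertex -3.368 1.804 -3.084
vertex -2.673 0.939 -3.412
vertex -3.346 0.819 -2.479
endloop
endfacet
facet normal 0.358 -0.752 -0.554
outer loop
vertex -2.673 0.939 -3.412
vertex -1.602 1.184 -3.052
vertex -2.255 0.436 -2.459
endloop
endfacet
facet normal 0.328 -0.093 0.940
outer loop
vertex -2.69 0.99 -1.542
vertex -1.612 1.216 -1.896
vertex -2.307 2.081 -1.568
endloop
endfacet
facet normal -0.345 0.143 0.928
outer loop
vertex -2.69 0.99 -1.542
vertex -2.307 2.081 -1.568
vertex -3.378 1.836 -1.928
endloop
endfacet
facet normal -0.741 -0.338 0.580
outer loop
vertex -2.69 0.99 -1.542
vertex -3.378 1.836 -1.928
vertex -3.346 0.819 -2.479
endloop
endfacet
facet normal -0.313 -0.871 0.378
outer loop
vertex -2.69 0.99 -1.542
vertex -3.346 0.819 -2.479
vertex -2.255 0.436 -2.459
endloop
endfacet
facet normal 0.348 -0.720 0.600
outer loop
vertex -2.69 0.99 -1.542
vertex -2.255 0.436 -2.459
vertex -1.612 1.216 -1.896
endloop
endfacet
facet normal 0.731 0.369 0.574
outer loop
vertex -2.307 2.081 -1.568
vertex -1.612 1.216 -1.896
vertex -1.634 2.201 -2.501
endloop
endfacet
facet normal -0.358 0.752 0.554
outer loop
vertex -3.378 1.836 -1.928
vertex -2.307 2.081 -1.568
vertex -2.725 2.584 -2.521
endloop
endfacet
facet normal -1.000 -0.027 -0.008
outer loop
vertex -3.346 0.819 -2.479
vertex -3.378 1.836 -1.928
vertex -3.368 1.804 -3.084
endloop
endfacet
facet normal -0.307 -0.891 -0.336
outer loop
vertex -2.255 0.436 -2.459
vertex -3.346 0.819 -2.479
vertex -2.673 0.939 -3.412
endloop
endfacet
facet normal 0.763 -0.646 0.024
outer loop
vertex -1.612 1.216 -1.896
vertex -2.255 0.436 -2.459
vertex -1.602 1.184 -3.052
endloop
endfacet

endsolid


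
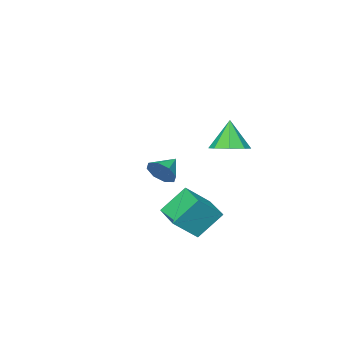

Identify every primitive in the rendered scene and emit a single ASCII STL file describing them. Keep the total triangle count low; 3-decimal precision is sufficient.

solid 
facet normal 0.197 0.230 -0.953
outer loop
vertex -0.251 0.848 -0.039
vertex -0.951 1.476 -0.032
vertex -0.032 1.503 0.164
endloop
endfacet
facet normal 0.729 -0.413 0.546
outer loop
vertex -0.251 0.848 -0.039
vertex -0.032 1.503 0.164
vertex -1.269 1.104 1.512
endloop
endfacet
facet normal 0.197 0.229 -0.953
outer loop
vertex -0.032 1.503 0.164
vertex -0.951 1.476 -0.032
vertex -0.351 2.142 0.252
endloop
endfacet
facet normal 0.678 0.243 0.694
outer loop
vertex -0.032 1.503 0.164
vertex -0.351 2.142 0.252
vertex -1.269 1.104 1.512
endloop
endfacet
facet normal 0.197 0.229 -0.953
outer loop
vertex -0.351 2.142 0.252
vertex -0.951 1.476 -0.032
vertex -1.021 2.39 0.173
endloop
endfacet
facet normal 0.174 0.694 0.699
outer loop
vertex -0.351 2.142 0.252
vertex -1.021 2.39 0.173
vertex -1.269 1.104 1.512
endloop
endfacet
facet normal 0.197 0.229 -0.953
outer loop
vertex -1.021 2.39 0.173
vertex -0.951 1.476 -0.032
vertex -1.65 2.103 -0.026
endloop
endfacet
facet normal -0.484 0.674 0.558
outer loop
vertex -1.021 2.39 0.173
vertex -1.65 2.103 -0.026
vertex -1.269 1.104 1.512
endloop
endfacet
facet normal 0.197 0.228 -0.954
outer loop
vertex -1.65 2.103 -0.026
vertex -0.951 1.476 -0.032
vertex -1.87 1.449 -0.228
endloop
endfacet
facet normal -0.914 0.198 0.355
outer loop
vertex -1.65 2.103 -0.026
vertex -1.87 1.449 -0.228
vertex -1.269 1.104 1.512
endloop
endfacet
facet normal 0.197 0.230 -0.953
outer loop
vertex -1.87 1.449 -0.228
vertex -0.951 1.476 -0.032
vertex -1.55 0.81 -0.316
endloop
endfacet
facet normal -0.863 -0.461 0.207
outer loop
vertex -1.87 1.449 -0.228
vertex -1.55 0.81 -0.316
vertex -1.269 1.104 1.512
endloop
endfacet
facet normal 0.196 0.230 -0.953
outer loop
vertex -1.55 0.81 -0.316
vertex -0.951 1.476 -0.032
vertex -0.88 0.561 -0.238
endloop
endfacet
facet normal -0.362 -0.910 0.202
outer loop
vertex -1.55 0.81 -0.316
vertex -0.88 0.561 -0.238
vertex -1.269 1.104 1.512
endloop
endfacet
facet normal 0.197 0.230 -0.953
outer loop
vertex -0.88 0.561 -0.238
vertex -0.951 1.476 -0.032
vertex -0.251 0.848 -0.039
endloop
endfacet
facet normal 0.298 -0.891 0.343
outer loop
vertex -0.88 0.561 -0.238
vertex -0.251 0.848 -0.039
vertex -1.269 1.104 1.512
endloop
endfacet
facet normal -0.591 0.300 0.749
outer loop
vertex 1.41 1.282 -1.938
vertex 1.953 2.819 -2.124
vertex 0.248 1.568 -2.97
endloop
endfacet
facet normal -0.331 -0.937 0.114
outer loop
vertex 1.247 1.061 -4.236
vertex 1.41 1.282 -1.938
vertex 0.248 1.568 -2.97
endloop
endfacet
facet normal -0.591 0.300 0.749
outer loop
vertex 0.248 1.568 -2.97
vertex 1.953 2.819 -2.124
vertex 0.791 3.104 -3.156
endloop
endfacet
facet normal -0.736 0.181 -0.653
outer loop
vertex 0.791 3.104 -3.156
vertex 1.247 1.061 -4.236
vertex 0.248 1.568 -2.97
endloop
endfacet
facet normal 0.736 -0.181 0.653
outer loop
vertex 1.41 1.282 -1.938
vertex 2.952 2.312 -3.39
vertex 1.953 2.819 -2.124
endloop
endfacet
facet normal -0.331 -0.937 0.114
outer loop
vertex 2.409 0.776 -3.204
vertex 1.41 1.282 -1.938
vertex 1.247 1.061 -4.236
endloop
endfacet
facet normal 0.736 -0.181 0.653
outer loop
vertex 2.409 0.776 -3.204
vertex 2.952 2.312 -3.39
vertex 1.41 1.282 -1.938
endloop
endfacet
facet normal 0.331 0.937 -0.114
outer loop
vertex 1.953 2.819 -2.124
vertex 2.952 2.312 -3.39
vertex 0.791 3.104 -3.156
endloop
endfacet
facet normal -0.736 0.181 -0.653
outer loop
vertex 1.79 2.598 -4.422
vertex 1.247 1.061 -4.236
vertex 0.791 3.104 -3.156
endloop
endfacet
facet normal 0.331 0.937 -0.113
outer loop
vertex 0.791 3.104 -3.156
vertex 2.952 2.312 -3.39
vertex 1.79 2.598 -4.422
endloop
endfacet
facet normal 0.591 -0.300 -0.749
outer loop
vertex 1.79 2.598 -4.422
vertex 2.409 0.776 -3.204
vertex 1.247 1.061 -4.236
endloop
endfacet
facet normal 0.591 -0.300 -0.749
outer loop
vertex 2.952 2.312 -3.39
vertex 2.409 0.776 -3.204
vertex 1.79 2.598 -4.422
endloop
endfacet
facet normal 0.866 0.198 -0.459
outer loop
vertex -0.708 -4.03 -2.383
vertex -1.119 -3.586 -2.967
vertex -0.766 -3.409 -2.225
endloop
endfacet
facet normal -0.039 -0.250 0.967
outer loop
vertex -0.708 -4.03 -2.383
vertex -0.766 -3.409 -2.225
vertex -2.201 -3.834 -2.393
endloop
endfacet
facet normal 0.866 0.199 -0.459
outer loop
vertex -0.766 -3.409 -2.225
vertex -1.119 -3.586 -2.967
vertex -1.031 -2.893 -2.501
endloop
endfacet
facet normal -0.216 0.372 0.903
outer loop
vertex -0.766 -3.409 -2.225
vertex -1.031 -2.893 -2.501
vertex -2.201 -3.834 -2.393
endloop
endfacet
facet normal 0.866 0.198 -0.459
outer loop
vertex -1.031 -2.893 -2.501
vertex -1.119 -3.586 -2.967
vertex -1.347 -2.782 -3.05
endloop
endfacet
facet normal -0.533 0.715 0.452
outer loop
vertex -1.031 -2.893 -2.501
vertex -1.347 -2.782 -3.05
vertex -2.201 -3.834 -2.393
endloop
endfacet
facet normal 0.866 0.198 -0.459
outer loop
vertex -1.347 -2.782 -3.05
vertex -1.119 -3.586 -2.967
vertex -1.529 -3.143 -3.55
endloop
endfacet
facet normal -0.807 0.578 -0.124
outer loop
vertex -1.347 -2.782 -3.05
vertex -1.529 -3.143 -3.55
vertex -2.201 -3.834 -2.393
endloop
endfacet
facet normal 0.866 0.198 -0.459
outer loop
vertex -1.529 -3.143 -3.55
vertex -1.119 -3.586 -2.967
vertex -1.471 -3.763 -3.708
endloop
endfacet
facet normal -0.875 0.041 -0.483
outer loop
vertex -1.529 -3.143 -3.55
vertex -1.471 -3.763 -3.708
vertex -2.201 -3.834 -2.393
endloop
endfacet
facet normal 0.866 0.198 -0.459
outer loop
vertex -1.471 -3.763 -3.708
vertex -1.119 -3.586 -2.967
vertex -1.207 -4.28 -3.432
endloop
endfacet
facet normal -0.698 -0.580 -0.419
outer loop
vertex -1.471 -3.763 -3.708
vertex -1.207 -4.28 -3.432
vertex -2.201 -3.834 -2.393
endloop
endfacet
facet normal 0.866 0.198 -0.459
outer loop
vertex -1.207 -4.28 -3.432
vertex -1.119 -3.586 -2.967
vertex -0.891 -4.39 -2.883
endloop
endfacet
facet normal -0.380 -0.924 0.033
outer loop
vertex -1.207 -4.28 -3.432
vertex -0.891 -4.39 -2.883
vertex -2.201 -3.834 -2.393
endloop
endfacet
facet normal 0.866 0.198 -0.459
outer loop
vertex -0.891 -4.39 -2.883
vertex -1.119 -3.586 -2.967
vertex -0.708 -4.03 -2.383
endloop
endfacet
facet normal -0.107 -0.788 0.607
outer loop
vertex -0.891 -4.39 -2.883
vertex -0.708 -4.03 -2.383
vertex -2.201 -3.834 -2.393
endloop
endfacet

endsolid


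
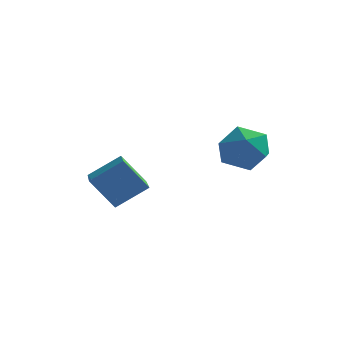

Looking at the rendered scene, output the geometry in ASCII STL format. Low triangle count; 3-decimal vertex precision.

solid 
facet normal -0.605 -0.079 0.792
outer loop
vertex -2.582 -1.026 1.267
vertex -3.357 0.771 0.854
vertex -3.659 -1.696 0.377
endloop
endfacet
facet normal 0.388 -0.898 0.207
outer loop
vertex -2.703 -1.571 -0.874
vertex -2.582 -1.026 1.267
vertex -3.659 -1.696 0.377
endloop
endfacet
facet normal -0.605 -0.079 0.792
outer loop
vertex -3.659 -1.696 0.377
vertex -3.357 0.771 0.854
vertex -4.435 0.101 -0.036
endloop
endfacet
facet normal -0.695 -0.432 -0.574
outer loop
vertex -4.435 0.101 -0.036
vertex -2.703 -1.571 -0.874
vertex -3.659 -1.696 0.377
endloop
endfacet
facet normal 0.695 0.432 0.574
outer loop
vertex -2.582 -1.026 1.267
vertex -2.401 0.896 -0.397
vertex -3.357 0.771 0.854
endloop
endfacet
facet normal 0.388 -0.898 0.207
outer loop
vertex -1.625 -0.901 0.016
vertex -2.582 -1.026 1.267
vertex -2.703 -1.571 -0.874
endloop
endfacet
facet normal 0.695 0.432 0.575
outer loop
vertex -1.625 -0.901 0.016
vertex -2.401 0.896 -0.397
vertex -2.582 -1.026 1.267
endloop
endfacet
facet normal -0.388 0.898 -0.207
outer loop
vertex -3.357 0.771 0.854
vertex -2.401 0.896 -0.397
vertex -4.435 0.101 -0.036
endloop
endfacet
facet normal -0.695 -0.432 -0.575
outer loop
vertex -3.478 0.226 -1.287
vertex -2.703 -1.571 -0.874
vertex -4.435 0.101 -0.036
endloop
endfacet
facet normal -0.388 0.898 -0.207
outer loop
vertex -4.435 0.101 -0.036
vertex -2.401 0.896 -0.397
vertex -3.478 0.226 -1.287
endloop
endfacet
facet normal 0.605 0.079 -0.792
outer loop
vertex -3.478 0.226 -1.287
vertex -1.625 -0.901 0.016
vertex -2.703 -1.571 -0.874
endloop
endfacet
facet normal 0.605 0.079 -0.792
outer loop
vertex -2.401 0.896 -0.397
vertex -1.625 -0.901 0.016
vertex -3.478 0.226 -1.287
endloop
endfacet
facet normal 0.181 0.555 0.812
outer loop
vertex 0.595 4.593 1.17
vertex 0.3 3.683 1.857
vertex 1.417 3.823 1.513
endloop
endfacet
facet normal 0.596 0.756 0.269
outer loop
vertex 0.595 4.593 1.17
vertex 1.417 3.823 1.513
vertex 1.41 4.223 0.405
endloop
endfacet
facet normal 0.173 0.946 -0.273
outer loop
vertex 0.595 4.593 1.17
vertex 1.41 4.223 0.405
vertex 0.288 4.33 0.064
endloop
endfacet
facet normal -0.503 0.862 -0.065
outer loop
vertex 0.595 4.593 1.17
vertex 0.288 4.33 0.064
vertex -0.398 3.997 0.961
endloop
endfacet
facet normal -0.499 0.619 0.606
outer loop
vertex 0.595 4.593 1.17
vertex -0.398 3.997 0.961
vertex 0.3 3.683 1.857
endloop
endfacet
facet normal 0.980 0.190 0.063
outer loop
vertex 1.41 4.223 0.405
vertex 1.417 3.823 1.513
vertex 1.618 3.083 0.619
endloop
endfacet
facet normal 0.307 -0.136 0.942
outer loop
vertex 1.417 3.823 1.513
vertex 0.3 3.683 1.857
vertex 0.932 2.75 1.516
endloop
endfacet
facet normal -0.794 -0.031 0.608
outer loop
vertex 0.3 3.683 1.857
vertex -0.398 3.997 0.961
vertex -0.19 2.857 1.175
endloop
endfacet
facet normal -0.801 0.361 -0.478
outer loop
vertex -0.398 3.997 0.961
vertex 0.288 4.33 0.064
vertex -0.197 3.257 0.067
endloop
endfacet
facet normal 0.295 0.498 -0.815
outer loop
vertex 0.288 4.33 0.064
vertex 1.41 4.223 0.405
vertex 0.92 3.397 -0.277
endloop
endfacet
facet normal 0.503 -0.862 0.065
outer loop
vertex 0.625 2.487 0.41
vertex 1.618 3.083 0.619
vertex 0.932 2.75 1.516
endloop
endfacet
facet normal -0.173 -0.946 0.273
outer loop
vertex 0.625 2.487 0.41
vertex 0.932 2.75 1.516
vertex -0.19 2.857 1.175
endloop
endfacet
facet normal -0.596 -0.756 -0.269
outer loop
vertex 0.625 2.487 0.41
vertex -0.19 2.857 1.175
vertex -0.197 3.257 0.067
endloop
endfacet
facet normal -0.181 -0.555 -0.812
outer loop
vertex 0.625 2.487 0.41
vertex -0.197 3.257 0.067
vertex 0.92 3.397 -0.277
endloop
endfacet
facet normal 0.499 -0.619 -0.606
outer loop
vertex 0.625 2.487 0.41
vertex 0.92 3.397 -0.277
vertex 1.618 3.083 0.619
endloop
endfacet
facet normal 0.801 -0.361 0.478
outer loop
vertex 0.932 2.75 1.516
vertex 1.618 3.083 0.619
vertex 1.417 3.823 1.513
endloop
endfacet
facet normal -0.295 -0.498 0.815
outer loop
vertex -0.19 2.857 1.175
vertex 0.932 2.75 1.516
vertex 0.3 3.683 1.857
endloop
endfacet
facet normal -0.980 -0.190 -0.063
outer loop
vertex -0.197 3.257 0.067
vertex -0.19 2.857 1.175
vertex -0.398 3.997 0.961
endloop
endfacet
facet normal -0.307 0.136 -0.942
outer loop
vertex 0.92 3.397 -0.277
vertex -0.197 3.257 0.067
vertex 0.288 4.33 0.064
endloop
endfacet
facet normal 0.794 0.031 -0.608
outer loop
vertex 1.618 3.083 0.619
vertex 0.92 3.397 -0.277
vertex 1.41 4.223 0.405
endloop
endfacet

endsolid


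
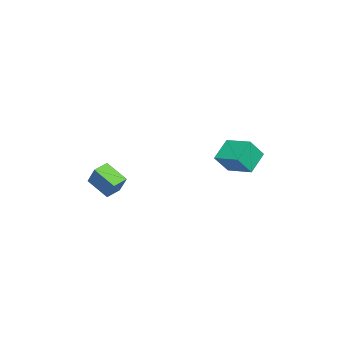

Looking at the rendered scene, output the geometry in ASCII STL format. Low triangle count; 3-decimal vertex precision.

solid 
facet normal -0.526 -0.358 -0.772
outer loop
vertex 1.045 -4.685 -2.935
vertex 0.4 -4.212 -2.715
vertex 1.521 -3.664 -3.732
endloop
endfacet
facet normal 0.778 -0.570 -0.265
outer loop
vertex 2.22 -3.188 -2.705
vertex 1.045 -4.685 -2.935
vertex 1.521 -3.664 -3.732
endloop
endfacet
facet normal -0.526 -0.358 -0.772
outer loop
vertex 1.521 -3.664 -3.732
vertex 0.4 -4.212 -2.715
vertex 0.876 -3.191 -3.512
endloop
endfacet
facet normal 0.345 0.740 -0.578
outer loop
vertex 0.876 -3.191 -3.512
vertex 2.22 -3.188 -2.705
vertex 1.521 -3.664 -3.732
endloop
endfacet
facet normal -0.345 -0.740 0.578
outer loop
vertex 1.045 -4.685 -2.935
vertex 1.099 -3.736 -1.688
vertex 0.4 -4.212 -2.715
endloop
endfacet
facet normal 0.778 -0.570 -0.265
outer loop
vertex 1.744 -4.209 -1.908
vertex 1.045 -4.685 -2.935
vertex 2.22 -3.188 -2.705
endloop
endfacet
facet normal -0.345 -0.740 0.578
outer loop
vertex 1.744 -4.209 -1.908
vertex 1.099 -3.736 -1.688
vertex 1.045 -4.685 -2.935
endloop
endfacet
facet normal -0.778 0.570 0.265
outer loop
vertex 0.4 -4.212 -2.715
vertex 1.099 -3.736 -1.688
vertex 0.876 -3.191 -3.512
endloop
endfacet
facet normal 0.345 0.740 -0.578
outer loop
vertex 1.575 -2.715 -2.485
vertex 2.22 -3.188 -2.705
vertex 0.876 -3.191 -3.512
endloop
endfacet
facet normal -0.778 0.570 0.265
outer loop
vertex 0.876 -3.191 -3.512
vertex 1.099 -3.736 -1.688
vertex 1.575 -2.715 -2.485
endloop
endfacet
facet normal 0.526 0.358 0.772
outer loop
vertex 1.575 -2.715 -2.485
vertex 1.744 -4.209 -1.908
vertex 2.22 -3.188 -2.705
endloop
endfacet
facet normal 0.526 0.358 0.772
outer loop
vertex 1.099 -3.736 -1.688
vertex 1.744 -4.209 -1.908
vertex 1.575 -2.715 -2.485
endloop
endfacet
facet normal -0.451 0.459 -0.765
outer loop
vertex -3.046 2.044 -2.176
vertex -2.224 3.284 -1.916
vertex -2.063 1.573 -3.038
endloop
endfacet
facet normal -0.544 -0.821 -0.172
outer loop
vertex -1.476 0.976 -2.044
vertex -3.046 2.044 -2.176
vertex -2.063 1.573 -3.038
endloop
endfacet
facet normal -0.452 0.459 -0.765
outer loop
vertex -2.063 1.573 -3.038
vertex -2.224 3.284 -1.916
vertex -1.241 2.813 -2.779
endloop
endfacet
facet normal 0.707 -0.339 -0.621
outer loop
vertex -1.241 2.813 -2.779
vertex -1.476 0.976 -2.044
vertex -2.063 1.573 -3.038
endloop
endfacet
facet normal -0.707 0.339 0.621
outer loop
vertex -3.046 2.044 -2.176
vertex -1.637 2.687 -0.922
vertex -2.224 3.284 -1.916
endloop
endfacet
facet normal -0.544 -0.821 -0.172
outer loop
vertex -2.459 1.447 -1.181
vertex -3.046 2.044 -2.176
vertex -1.476 0.976 -2.044
endloop
endfacet
facet normal -0.707 0.339 0.621
outer loop
vertex -2.459 1.447 -1.181
vertex -1.637 2.687 -0.922
vertex -3.046 2.044 -2.176
endloop
endfacet
facet normal 0.544 0.821 0.172
outer loop
vertex -2.224 3.284 -1.916
vertex -1.637 2.687 -0.922
vertex -1.241 2.813 -2.779
endloop
endfacet
facet normal 0.707 -0.339 -0.621
outer loop
vertex -0.654 2.216 -1.784
vertex -1.476 0.976 -2.044
vertex -1.241 2.813 -2.779
endloop
endfacet
facet normal 0.544 0.821 0.172
outer loop
vertex -1.241 2.813 -2.779
vertex -1.637 2.687 -0.922
vertex -0.654 2.216 -1.784
endloop
endfacet
facet normal 0.451 -0.460 0.765
outer loop
vertex -0.654 2.216 -1.784
vertex -2.459 1.447 -1.181
vertex -1.476 0.976 -2.044
endloop
endfacet
facet normal 0.451 -0.459 0.765
outer loop
vertex -1.637 2.687 -0.922
vertex -2.459 1.447 -1.181
vertex -0.654 2.216 -1.784
endloop
endfacet

endsolid


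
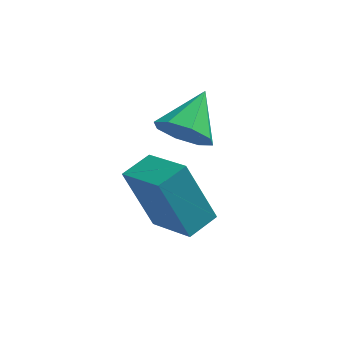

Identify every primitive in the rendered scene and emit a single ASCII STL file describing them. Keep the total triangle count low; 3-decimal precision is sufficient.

solid 
facet normal -0.686 0.635 -0.357
outer loop
vertex -1.523 -0.041 -0.051
vertex -0.894 0.759 0.163
vertex -0.652 -0.202 -2.01
endloop
endfacet
facet normal -0.604 -0.770 -0.205
outer loop
vertex 0.514 -1.279 -1.403
vertex -1.523 -0.041 -0.051
vertex -0.652 -0.202 -2.01
endloop
endfacet
facet normal -0.686 0.634 -0.357
outer loop
vertex -0.652 -0.202 -2.01
vertex -0.894 0.759 0.163
vertex -0.023 0.599 -1.796
endloop
endfacet
facet normal 0.405 -0.075 -0.911
outer loop
vertex -0.023 0.599 -1.796
vertex 0.514 -1.279 -1.403
vertex -0.652 -0.202 -2.01
endloop
endfacet
facet normal -0.405 0.075 0.911
outer loop
vertex -1.523 -0.041 -0.051
vertex 0.272 -0.318 0.77
vertex -0.894 0.759 0.163
endloop
endfacet
facet normal -0.604 -0.770 -0.206
outer loop
vertex -0.357 -1.119 0.556
vertex -1.523 -0.041 -0.051
vertex 0.514 -1.279 -1.403
endloop
endfacet
facet normal -0.405 0.075 0.911
outer loop
vertex -0.357 -1.119 0.556
vertex 0.272 -0.318 0.77
vertex -1.523 -0.041 -0.051
endloop
endfacet
facet normal 0.604 0.770 0.206
outer loop
vertex -0.894 0.759 0.163
vertex 0.272 -0.318 0.77
vertex -0.023 0.599 -1.796
endloop
endfacet
facet normal 0.405 -0.075 -0.911
outer loop
vertex 1.143 -0.479 -1.189
vertex 0.514 -1.279 -1.403
vertex -0.023 0.599 -1.796
endloop
endfacet
facet normal 0.605 0.770 0.206
outer loop
vertex -0.023 0.599 -1.796
vertex 0.272 -0.318 0.77
vertex 1.143 -0.479 -1.189
endloop
endfacet
facet normal 0.686 -0.635 0.357
outer loop
vertex 1.143 -0.479 -1.189
vertex -0.357 -1.119 0.556
vertex 0.514 -1.279 -1.403
endloop
endfacet
facet normal 0.686 -0.634 0.357
outer loop
vertex 0.272 -0.318 0.77
vertex -0.357 -1.119 0.556
vertex 1.143 -0.479 -1.189
endloop
endfacet
facet normal -0.270 -0.816 -0.511
outer loop
vertex 0.263 2.395 -0.688
vertex -0.121 2.041 0.081
vertex -0.422 2.577 -0.617
endloop
endfacet
facet normal 0.169 0.838 -0.519
outer loop
vertex 0.263 2.395 -0.688
vertex -0.422 2.577 -0.617
vertex 0.321 3.379 0.919
endloop
endfacet
facet normal -0.270 -0.816 -0.510
outer loop
vertex -0.422 2.577 -0.617
vertex -0.121 2.041 0.081
vertex -0.93 2.445 -0.137
endloop
endfacet
facet normal -0.446 0.863 -0.235
outer loop
vertex -0.422 2.577 -0.617
vertex -0.93 2.445 -0.137
vertex 0.321 3.379 0.919
endloop
endfacet
facet normal -0.270 -0.816 -0.511
outer loop
vertex -0.93 2.445 -0.137
vertex -0.121 2.041 0.081
vertex -0.965 2.076 0.471
endloop
endfacet
facet normal -0.727 0.605 0.325
outer loop
vertex -0.93 2.445 -0.137
vertex -0.965 2.076 0.471
vertex 0.321 3.379 0.919
endloop
endfacet
facet normal -0.270 -0.815 -0.512
outer loop
vertex -0.965 2.076 0.471
vertex -0.121 2.041 0.081
vertex -0.506 1.686 0.85
endloop
endfacet
facet normal -0.507 0.214 0.835
outer loop
vertex -0.965 2.076 0.471
vertex -0.506 1.686 0.85
vertex 0.321 3.379 0.919
endloop
endfacet
facet normal -0.269 -0.816 -0.511
outer loop
vertex -0.506 1.686 0.85
vertex -0.121 2.041 0.081
vertex 0.179 1.505 0.779
endloop
endfacet
facet normal 0.082 -0.080 0.993
outer loop
vertex -0.506 1.686 0.85
vertex 0.179 1.505 0.779
vertex 0.321 3.379 0.919
endloop
endfacet
facet normal -0.270 -0.816 -0.511
outer loop
vertex 0.179 1.505 0.779
vertex -0.121 2.041 0.081
vertex 0.687 1.637 0.299
endloop
endfacet
facet normal 0.697 -0.106 0.709
outer loop
vertex 0.179 1.505 0.779
vertex 0.687 1.637 0.299
vertex 0.321 3.379 0.919
endloop
endfacet
facet normal -0.270 -0.816 -0.511
outer loop
vertex 0.687 1.637 0.299
vertex -0.121 2.041 0.081
vertex 0.722 2.006 -0.309
endloop
endfacet
facet normal 0.977 0.152 0.149
outer loop
vertex 0.687 1.637 0.299
vertex 0.722 2.006 -0.309
vertex 0.321 3.379 0.919
endloop
endfacet
facet normal -0.270 -0.816 -0.511
outer loop
vertex 0.722 2.006 -0.309
vertex -0.121 2.041 0.081
vertex 0.263 2.395 -0.688
endloop
endfacet
facet normal 0.758 0.544 -0.360
outer loop
vertex 0.722 2.006 -0.309
vertex 0.263 2.395 -0.688
vertex 0.321 3.379 0.919
endloop
endfacet

endsolid


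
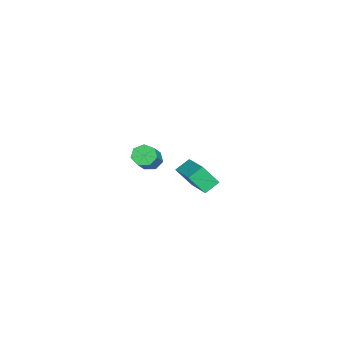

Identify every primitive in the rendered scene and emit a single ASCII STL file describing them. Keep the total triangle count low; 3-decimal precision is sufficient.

solid 
facet normal -0.546 0.641 0.540
outer loop
vertex 1.386 0.335 2.172
vertex 2.785 1.146 2.625
vertex 1.281 1.045 1.223
endloop
endfacet
facet normal -0.832 -0.484 -0.270
outer loop
vertex 1.735 0.514 0.775
vertex 1.386 0.335 2.172
vertex 1.281 1.045 1.223
endloop
endfacet
facet normal -0.546 0.641 0.540
outer loop
vertex 1.281 1.045 1.223
vertex 2.785 1.146 2.625
vertex 2.681 1.857 1.676
endloop
endfacet
facet normal -0.088 0.597 -0.797
outer loop
vertex 2.681 1.857 1.676
vertex 1.735 0.514 0.775
vertex 1.281 1.045 1.223
endloop
endfacet
facet normal 0.088 -0.597 0.797
outer loop
vertex 1.386 0.335 2.172
vertex 3.239 0.615 2.177
vertex 2.785 1.146 2.625
endloop
endfacet
facet normal -0.833 -0.482 -0.270
outer loop
vertex 1.839 -0.197 1.724
vertex 1.386 0.335 2.172
vertex 1.735 0.514 0.775
endloop
endfacet
facet normal 0.088 -0.597 0.798
outer loop
vertex 1.839 -0.197 1.724
vertex 3.239 0.615 2.177
vertex 1.386 0.335 2.172
endloop
endfacet
facet normal 0.833 0.483 0.271
outer loop
vertex 2.785 1.146 2.625
vertex 3.239 0.615 2.177
vertex 2.681 1.857 1.676
endloop
endfacet
facet normal -0.088 0.597 -0.798
outer loop
vertex 3.134 1.325 1.228
vertex 1.735 0.514 0.775
vertex 2.681 1.857 1.676
endloop
endfacet
facet normal 0.833 0.483 0.269
outer loop
vertex 2.681 1.857 1.676
vertex 3.239 0.615 2.177
vertex 3.134 1.325 1.228
endloop
endfacet
facet normal 0.546 -0.641 -0.540
outer loop
vertex 3.134 1.325 1.228
vertex 1.839 -0.197 1.724
vertex 1.735 0.514 0.775
endloop
endfacet
facet normal 0.546 -0.641 -0.540
outer loop
vertex 3.239 0.615 2.177
vertex 1.839 -0.197 1.724
vertex 3.134 1.325 1.228
endloop
endfacet
facet normal -0.778 0.006 -0.628
outer loop
vertex -3.484 -2.617 -1.77
vertex -3.855 -2.403 -1.308
vertex -3.517 -2.073 -1.724
endloop
endfacet
facet normal 0.625 0.103 -0.774
outer loop
vertex -3.484 -2.617 -1.77
vertex -3.517 -2.073 -1.724
vertex -2.075 -2.63 -0.635
endloop
endfacet
facet normal 0.624 0.102 -0.774
outer loop
vertex -2.075 -2.63 -0.635
vertex -3.517 -2.073 -1.724
vertex -2.107 -2.086 -0.589
endloop
endfacet
facet normal 0.780 -0.007 0.626
outer loop
vertex -2.075 -2.63 -0.635
vertex -2.107 -2.086 -0.589
vertex -2.445 -2.417 -0.172
endloop
endfacet
facet normal -0.779 0.007 -0.627
outer loop
vertex -3.517 -2.073 -1.724
vertex -3.855 -2.403 -1.308
vertex -3.804 -1.778 -1.364
endloop
endfacet
facet normal 0.343 0.842 -0.416
outer loop
vertex -3.517 -2.073 -1.724
vertex -3.804 -1.778 -1.364
vertex -2.107 -2.086 -0.589
endloop
endfacet
facet normal 0.343 0.842 -0.416
outer loop
vertex -2.107 -2.086 -0.589
vertex -3.804 -1.778 -1.364
vertex -2.394 -1.791 -0.229
endloop
endfacet
facet normal 0.779 -0.006 0.627
outer loop
vertex -2.107 -2.086 -0.589
vertex -2.394 -1.791 -0.229
vertex -2.445 -2.417 -0.172
endloop
endfacet
facet normal -0.780 0.008 -0.626
outer loop
vertex -3.804 -1.778 -1.364
vertex -3.855 -2.403 -1.308
vertex -4.129 -1.954 -0.961
endloop
endfacet
facet normal -0.197 0.947 0.255
outer loop
vertex -3.804 -1.778 -1.364
vertex -4.129 -1.954 -0.961
vertex -2.394 -1.791 -0.229
endloop
endfacet
facet normal -0.197 0.947 0.255
outer loop
vertex -2.394 -1.791 -0.229
vertex -4.129 -1.954 -0.961
vertex -2.719 -1.967 0.174
endloop
endfacet
facet normal 0.780 -0.007 0.626
outer loop
vertex -2.394 -1.791 -0.229
vertex -2.719 -1.967 0.174
vertex -2.445 -2.417 -0.172
endloop
endfacet
facet normal -0.779 0.009 -0.626
outer loop
vertex -4.129 -1.954 -0.961
vertex -3.855 -2.403 -1.308
vertex -4.248 -2.469 -0.82
endloop
endfacet
facet normal -0.588 0.337 0.735
outer loop
vertex -4.129 -1.954 -0.961
vertex -4.248 -2.469 -0.82
vertex -2.719 -1.967 0.174
endloop
endfacet
facet normal -0.588 0.337 0.735
outer loop
vertex -2.719 -1.967 0.174
vertex -4.248 -2.469 -0.82
vertex -2.838 -2.482 0.315
endloop
endfacet
facet normal 0.779 -0.008 0.627
outer loop
vertex -2.719 -1.967 0.174
vertex -2.838 -2.482 0.315
vertex -2.445 -2.417 -0.172
endloop
endfacet
facet normal -0.779 0.007 -0.627
outer loop
vertex -4.248 -2.469 -0.82
vertex -3.855 -2.403 -1.308
vertex -4.071 -2.934 -1.045
endloop
endfacet
facet normal -0.537 -0.524 0.661
outer loop
vertex -4.248 -2.469 -0.82
vertex -4.071 -2.934 -1.045
vertex -2.838 -2.482 0.315
endloop
endfacet
facet normal -0.537 -0.524 0.661
outer loop
vertex -2.838 -2.482 0.315
vertex -4.071 -2.934 -1.045
vertex -2.661 -2.947 0.09
endloop
endfacet
facet normal 0.779 -0.007 0.627
outer loop
vertex -2.838 -2.482 0.315
vertex -2.661 -2.947 0.09
vertex -2.445 -2.417 -0.172
endloop
endfacet
facet normal -0.779 0.006 -0.627
outer loop
vertex -4.071 -2.934 -1.045
vertex -3.855 -2.403 -1.308
vertex -3.731 -3.0 -1.468
endloop
endfacet
facet normal -0.081 -0.993 0.090
outer loop
vertex -4.071 -2.934 -1.045
vertex -3.731 -3.0 -1.468
vertex -2.661 -2.947 0.09
endloop
endfacet
facet normal -0.081 -0.993 0.090
outer loop
vertex -2.661 -2.947 0.09
vertex -3.731 -3.0 -1.468
vertex -2.321 -3.013 -0.333
endloop
endfacet
facet normal 0.779 -0.007 0.627
outer loop
vertex -2.661 -2.947 0.09
vertex -2.321 -3.013 -0.333
vertex -2.445 -2.417 -0.172
endloop
endfacet
facet normal -0.778 0.007 -0.628
outer loop
vertex -3.731 -3.0 -1.468
vertex -3.855 -2.403 -1.308
vertex -3.484 -2.617 -1.77
endloop
endfacet
facet normal 0.435 -0.714 -0.549
outer loop
vertex -3.731 -3.0 -1.468
vertex -3.484 -2.617 -1.77
vertex -2.321 -3.013 -0.333
endloop
endfacet
facet normal 0.436 -0.713 -0.549
outer loop
vertex -2.321 -3.013 -0.333
vertex -3.484 -2.617 -1.77
vertex -2.075 -2.63 -0.635
endloop
endfacet
facet normal 0.780 -0.007 0.626
outer loop
vertex -2.321 -3.013 -0.333
vertex -2.075 -2.63 -0.635
vertex -2.445 -2.417 -0.172
endloop
endfacet

endsolid


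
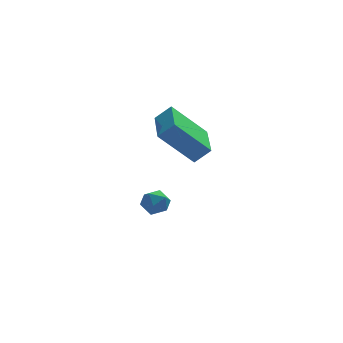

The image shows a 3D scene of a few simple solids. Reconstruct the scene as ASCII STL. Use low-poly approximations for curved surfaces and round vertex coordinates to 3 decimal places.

solid 
facet normal 0.219 -0.037 0.975
outer loop
vertex -0.943 3.475 -3.325
vertex -1.434 3.056 -3.231
vertex -0.839 2.833 -3.373
endloop
endfacet
facet normal 0.805 0.086 0.588
outer loop
vertex -0.943 3.475 -3.325
vertex -0.839 2.833 -3.373
vertex -0.568 3.241 -3.804
endloop
endfacet
facet normal 0.697 0.685 0.211
outer loop
vertex -0.943 3.475 -3.325
vertex -0.568 3.241 -3.804
vertex -0.997 3.716 -3.928
endloop
endfacet
facet normal 0.045 0.929 0.367
outer loop
vertex -0.943 3.475 -3.325
vertex -0.997 3.716 -3.928
vertex -1.532 3.602 -3.574
endloop
endfacet
facet normal -0.251 0.482 0.839
outer loop
vertex -0.943 3.475 -3.325
vertex -1.532 3.602 -3.574
vertex -1.434 3.056 -3.231
endloop
endfacet
facet normal 0.883 -0.453 0.126
outer loop
vertex -0.568 3.241 -3.804
vertex -0.839 2.833 -3.373
vertex -0.828 2.678 -4.006
endloop
endfacet
facet normal -0.065 -0.654 0.753
outer loop
vertex -0.839 2.833 -3.373
vertex -1.434 3.056 -3.231
vertex -1.363 2.564 -3.652
endloop
endfacet
facet normal -0.824 0.188 0.535
outer loop
vertex -1.434 3.056 -3.231
vertex -1.532 3.602 -3.574
vertex -1.792 3.039 -3.776
endloop
endfacet
facet normal -0.345 0.910 -0.229
outer loop
vertex -1.532 3.602 -3.574
vertex -0.997 3.716 -3.928
vertex -1.521 3.447 -4.207
endloop
endfacet
facet normal 0.709 0.515 -0.482
outer loop
vertex -0.997 3.716 -3.928
vertex -0.568 3.241 -3.804
vertex -0.926 3.224 -4.349
endloop
endfacet
facet normal -0.045 -0.929 -0.367
outer loop
vertex -1.417 2.805 -4.255
vertex -0.828 2.678 -4.006
vertex -1.363 2.564 -3.652
endloop
endfacet
facet normal -0.697 -0.685 -0.211
outer loop
vertex -1.417 2.805 -4.255
vertex -1.363 2.564 -3.652
vertex -1.792 3.039 -3.776
endloop
endfacet
facet normal -0.805 -0.086 -0.588
outer loop
vertex -1.417 2.805 -4.255
vertex -1.792 3.039 -3.776
vertex -1.521 3.447 -4.207
endloop
endfacet
facet normal -0.219 0.037 -0.975
outer loop
vertex -1.417 2.805 -4.255
vertex -1.521 3.447 -4.207
vertex -0.926 3.224 -4.349
endloop
endfacet
facet normal 0.251 -0.482 -0.839
outer loop
vertex -1.417 2.805 -4.255
vertex -0.926 3.224 -4.349
vertex -0.828 2.678 -4.006
endloop
endfacet
facet normal 0.345 -0.910 0.229
outer loop
vertex -1.363 2.564 -3.652
vertex -0.828 2.678 -4.006
vertex -0.839 2.833 -3.373
endloop
endfacet
facet normal -0.709 -0.515 0.482
outer loop
vertex -1.792 3.039 -3.776
vertex -1.363 2.564 -3.652
vertex -1.434 3.056 -3.231
endloop
endfacet
facet normal -0.883 0.453 -0.126
outer loop
vertex -1.521 3.447 -4.207
vertex -1.792 3.039 -3.776
vertex -1.532 3.602 -3.574
endloop
endfacet
facet normal 0.065 0.654 -0.753
outer loop
vertex -0.926 3.224 -4.349
vertex -1.521 3.447 -4.207
vertex -0.997 3.716 -3.928
endloop
endfacet
facet normal 0.824 -0.188 -0.535
outer loop
vertex -0.828 2.678 -4.006
vertex -0.926 3.224 -4.349
vertex -0.568 3.241 -3.804
endloop
endfacet
facet normal -0.687 0.082 0.722
outer loop
vertex -1.003 0.18 1.89
vertex -0.768 2.035 1.904
vertex -1.611 0.261 1.302
endloop
endfacet
facet normal -0.125 -0.992 -0.007
outer loop
vertex -0.292 0.105 -0.084
vertex -1.003 0.18 1.89
vertex -1.611 0.261 1.302
endloop
endfacet
facet normal -0.687 0.082 0.722
outer loop
vertex -1.611 0.261 1.302
vertex -0.768 2.035 1.904
vertex -1.376 2.117 1.316
endloop
endfacet
facet normal -0.716 0.096 -0.692
outer loop
vertex -1.376 2.117 1.316
vertex -0.292 0.105 -0.084
vertex -1.611 0.261 1.302
endloop
endfacet
facet normal 0.716 -0.096 0.692
outer loop
vertex -1.003 0.18 1.89
vertex 0.551 1.879 0.518
vertex -0.768 2.035 1.904
endloop
endfacet
facet normal -0.126 -0.992 -0.008
outer loop
vertex 0.316 0.023 0.504
vertex -1.003 0.18 1.89
vertex -0.292 0.105 -0.084
endloop
endfacet
facet normal 0.716 -0.096 0.692
outer loop
vertex 0.316 0.023 0.504
vertex 0.551 1.879 0.518
vertex -1.003 0.18 1.89
endloop
endfacet
facet normal 0.126 0.992 0.008
outer loop
vertex -0.768 2.035 1.904
vertex 0.551 1.879 0.518
vertex -1.376 2.117 1.316
endloop
endfacet
facet normal -0.716 0.096 -0.692
outer loop
vertex -0.057 1.96 -0.07
vertex -0.292 0.105 -0.084
vertex -1.376 2.117 1.316
endloop
endfacet
facet normal 0.125 0.992 0.007
outer loop
vertex -1.376 2.117 1.316
vertex 0.551 1.879 0.518
vertex -0.057 1.96 -0.07
endloop
endfacet
facet normal 0.687 -0.082 -0.722
outer loop
vertex -0.057 1.96 -0.07
vertex 0.316 0.023 0.504
vertex -0.292 0.105 -0.084
endloop
endfacet
facet normal 0.687 -0.082 -0.722
outer loop
vertex 0.551 1.879 0.518
vertex 0.316 0.023 0.504
vertex -0.057 1.96 -0.07
endloop
endfacet

endsolid
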